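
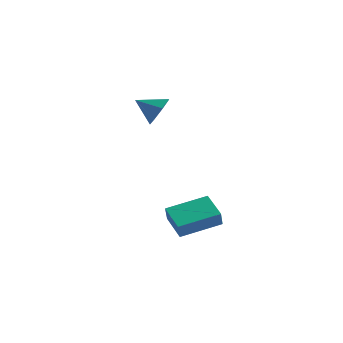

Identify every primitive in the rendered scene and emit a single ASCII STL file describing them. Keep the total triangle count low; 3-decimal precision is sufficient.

solid 
facet normal -0.751 0.532 0.391
outer loop
vertex -0.951 -0.939 -3.524
vertex 0.425 0.61 -2.987
vertex -1.094 -0.516 -4.374
endloop
endfacet
facet normal -0.643 -0.723 -0.252
outer loop
vertex 0.055 -1.33 -4.973
vertex -0.951 -0.939 -3.524
vertex -1.094 -0.516 -4.374
endloop
endfacet
facet normal -0.751 0.532 0.391
outer loop
vertex -1.094 -0.516 -4.374
vertex 0.425 0.61 -2.987
vertex 0.281 1.032 -3.837
endloop
endfacet
facet normal -0.150 0.440 -0.885
outer loop
vertex 0.281 1.032 -3.837
vertex 0.055 -1.33 -4.973
vertex -1.094 -0.516 -4.374
endloop
endfacet
facet normal 0.150 -0.440 0.885
outer loop
vertex -0.951 -0.939 -3.524
vertex 1.574 -0.204 -3.586
vertex 0.425 0.61 -2.987
endloop
endfacet
facet normal -0.642 -0.724 -0.251
outer loop
vertex 0.199 -1.752 -4.123
vertex -0.951 -0.939 -3.524
vertex 0.055 -1.33 -4.973
endloop
endfacet
facet normal 0.150 -0.440 0.885
outer loop
vertex 0.199 -1.752 -4.123
vertex 1.574 -0.204 -3.586
vertex -0.951 -0.939 -3.524
endloop
endfacet
facet normal 0.643 0.724 0.250
outer loop
vertex 0.425 0.61 -2.987
vertex 1.574 -0.204 -3.586
vertex 0.281 1.032 -3.837
endloop
endfacet
facet normal -0.150 0.440 -0.885
outer loop
vertex 1.431 0.219 -4.436
vertex 0.055 -1.33 -4.973
vertex 0.281 1.032 -3.837
endloop
endfacet
facet normal 0.643 0.724 0.252
outer loop
vertex 0.281 1.032 -3.837
vertex 1.574 -0.204 -3.586
vertex 1.431 0.219 -4.436
endloop
endfacet
facet normal 0.751 -0.532 -0.391
outer loop
vertex 1.431 0.219 -4.436
vertex 0.199 -1.752 -4.123
vertex 0.055 -1.33 -4.973
endloop
endfacet
facet normal 0.751 -0.532 -0.391
outer loop
vertex 1.574 -0.204 -3.586
vertex 0.199 -1.752 -4.123
vertex 1.431 0.219 -4.436
endloop
endfacet
facet normal 0.815 0.317 -0.485
outer loop
vertex -1.637 0.029 2.416
vertex -2.148 0.641 1.957
vertex -1.711 0.745 2.76
endloop
endfacet
facet normal 0.055 -0.428 0.902
outer loop
vertex -1.637 0.029 2.416
vertex -1.711 0.745 2.76
vertex -3.232 0.219 2.603
endloop
endfacet
facet normal 0.815 0.317 -0.485
outer loop
vertex -1.711 0.745 2.76
vertex -2.148 0.641 1.957
vertex -2.114 1.383 2.5
endloop
endfacet
facet normal -0.189 0.266 0.945
outer loop
vertex -1.711 0.745 2.76
vertex -2.114 1.383 2.5
vertex -3.232 0.219 2.603
endloop
endfacet
facet normal 0.815 0.318 -0.485
outer loop
vertex -2.114 1.383 2.5
vertex -2.148 0.641 1.957
vertex -2.543 1.462 1.831
endloop
endfacet
facet normal -0.616 0.633 0.470
outer loop
vertex -2.114 1.383 2.5
vertex -2.543 1.462 1.831
vertex -3.232 0.219 2.603
endloop
endfacet
facet normal 0.815 0.318 -0.484
outer loop
vertex -2.543 1.462 1.831
vertex -2.148 0.641 1.957
vertex -2.674 0.923 1.257
endloop
endfacet
facet normal -0.903 0.397 -0.167
outer loop
vertex -2.543 1.462 1.831
vertex -2.674 0.923 1.257
vertex -3.232 0.219 2.603
endloop
endfacet
facet normal 0.815 0.317 -0.485
outer loop
vertex -2.674 0.923 1.257
vertex -2.148 0.641 1.957
vertex -2.409 0.171 1.211
endloop
endfacet
facet normal -0.834 -0.264 -0.484
outer loop
vertex -2.674 0.923 1.257
vertex -2.409 0.171 1.211
vertex -3.232 0.219 2.603
endloop
endfacet
facet normal 0.816 0.316 -0.485
outer loop
vertex -2.409 0.171 1.211
vertex -2.148 0.641 1.957
vertex -1.948 -0.227 1.727
endloop
endfacet
facet normal -0.463 -0.852 -0.244
outer loop
vertex -2.409 0.171 1.211
vertex -1.948 -0.227 1.727
vertex -3.232 0.219 2.603
endloop
endfacet
facet normal 0.815 0.316 -0.485
outer loop
vertex -1.948 -0.227 1.727
vertex -2.148 0.641 1.957
vertex -1.637 0.029 2.416
endloop
endfacet
facet normal -0.066 -0.925 0.374
outer loop
vertex -1.948 -0.227 1.727
vertex -1.637 0.029 2.416
vertex -3.232 0.219 2.603
endloop
endfacet

endsolid


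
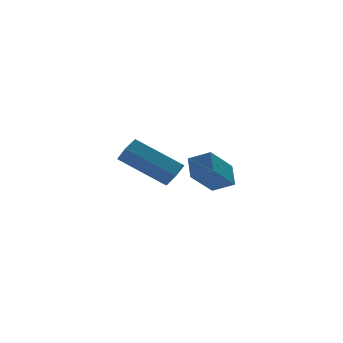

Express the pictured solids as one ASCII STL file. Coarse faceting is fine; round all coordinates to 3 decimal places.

solid 
facet normal -0.701 -0.298 0.648
outer loop
vertex 1.934 -1.269 4.341
vertex 1.327 -0.702 3.945
vertex 1.67 -1.976 3.73
endloop
endfacet
facet normal 0.659 -0.617 0.430
outer loop
vertex 2.793 -1.498 2.695
vertex 1.934 -1.269 4.341
vertex 1.67 -1.976 3.73
endloop
endfacet
facet normal -0.701 -0.298 0.647
outer loop
vertex 1.67 -1.976 3.73
vertex 1.327 -0.702 3.945
vertex 1.064 -1.408 3.335
endloop
endfacet
facet normal -0.271 -0.728 -0.630
outer loop
vertex 1.064 -1.408 3.335
vertex 2.793 -1.498 2.695
vertex 1.67 -1.976 3.73
endloop
endfacet
facet normal 0.270 0.729 0.629
outer loop
vertex 1.934 -1.269 4.341
vertex 2.45 -0.224 2.91
vertex 1.327 -0.702 3.945
endloop
endfacet
facet normal 0.659 -0.617 0.430
outer loop
vertex 3.056 -0.792 3.305
vertex 1.934 -1.269 4.341
vertex 2.793 -1.498 2.695
endloop
endfacet
facet normal 0.272 0.728 0.630
outer loop
vertex 3.056 -0.792 3.305
vertex 2.45 -0.224 2.91
vertex 1.934 -1.269 4.341
endloop
endfacet
facet normal -0.659 0.617 -0.430
outer loop
vertex 1.327 -0.702 3.945
vertex 2.45 -0.224 2.91
vertex 1.064 -1.408 3.335
endloop
endfacet
facet normal -0.271 -0.729 -0.629
outer loop
vertex 2.186 -0.931 2.299
vertex 2.793 -1.498 2.695
vertex 1.064 -1.408 3.335
endloop
endfacet
facet normal -0.659 0.617 -0.430
outer loop
vertex 1.064 -1.408 3.335
vertex 2.45 -0.224 2.91
vertex 2.186 -0.931 2.299
endloop
endfacet
facet normal 0.701 0.298 -0.648
outer loop
vertex 2.186 -0.931 2.299
vertex 3.056 -0.792 3.305
vertex 2.793 -1.498 2.695
endloop
endfacet
facet normal 0.701 0.298 -0.648
outer loop
vertex 2.45 -0.224 2.91
vertex 3.056 -0.792 3.305
vertex 2.186 -0.931 2.299
endloop
endfacet
facet normal 0.597 -0.631 -0.495
outer loop
vertex 2.83 2.483 2.265
vertex 2.297 2.225 1.952
vertex 2.623 2.744 1.683
endloop
endfacet
facet normal 0.741 0.670 0.037
outer loop
vertex 2.83 2.483 2.265
vertex 2.623 2.744 1.683
vertex 1.537 3.854 3.34
endloop
endfacet
facet normal 0.741 0.670 0.037
outer loop
vertex 1.537 3.854 3.34
vertex 2.623 2.744 1.683
vertex 1.33 4.115 2.759
endloop
endfacet
facet normal -0.596 0.631 0.496
outer loop
vertex 1.537 3.854 3.34
vertex 1.33 4.115 2.759
vertex 1.003 3.595 3.028
endloop
endfacet
facet normal 0.596 -0.631 -0.496
outer loop
vertex 2.623 2.744 1.683
vertex 2.297 2.225 1.952
vertex 2.09 2.486 1.371
endloop
endfacet
facet normal 0.103 0.673 -0.733
outer loop
vertex 2.623 2.744 1.683
vertex 2.09 2.486 1.371
vertex 1.33 4.115 2.759
endloop
endfacet
facet normal 0.102 0.672 -0.733
outer loop
vertex 1.33 4.115 2.759
vertex 2.09 2.486 1.371
vertex 0.796 3.856 2.447
endloop
endfacet
facet normal -0.596 0.631 0.496
outer loop
vertex 1.33 4.115 2.759
vertex 0.796 3.856 2.447
vertex 1.003 3.595 3.028
endloop
endfacet
facet normal 0.596 -0.631 -0.496
outer loop
vertex 2.09 2.486 1.371
vertex 2.297 2.225 1.952
vertex 1.763 1.966 1.64
endloop
endfacet
facet normal -0.638 0.003 -0.770
outer loop
vertex 2.09 2.486 1.371
vertex 1.763 1.966 1.64
vertex 0.796 3.856 2.447
endloop
endfacet
facet normal -0.638 0.003 -0.770
outer loop
vertex 0.796 3.856 2.447
vertex 1.763 1.966 1.64
vertex 0.47 3.337 2.715
endloop
endfacet
facet normal -0.597 0.631 0.496
outer loop
vertex 0.796 3.856 2.447
vertex 0.47 3.337 2.715
vertex 1.003 3.595 3.028
endloop
endfacet
facet normal 0.596 -0.631 -0.496
outer loop
vertex 1.763 1.966 1.64
vertex 2.297 2.225 1.952
vertex 1.97 1.705 2.221
endloop
endfacet
facet normal -0.741 -0.670 -0.037
outer loop
vertex 1.763 1.966 1.64
vertex 1.97 1.705 2.221
vertex 0.47 3.337 2.715
endloop
endfacet
facet normal -0.741 -0.670 -0.037
outer loop
vertex 0.47 3.337 2.715
vertex 1.97 1.705 2.221
vertex 0.677 3.076 3.297
endloop
endfacet
facet normal -0.597 0.631 0.495
outer loop
vertex 0.47 3.337 2.715
vertex 0.677 3.076 3.297
vertex 1.003 3.595 3.028
endloop
endfacet
facet normal 0.596 -0.631 -0.496
outer loop
vertex 1.97 1.705 2.221
vertex 2.297 2.225 1.952
vertex 2.504 1.964 2.533
endloop
endfacet
facet normal -0.102 -0.672 0.733
outer loop
vertex 1.97 1.705 2.221
vertex 2.504 1.964 2.533
vertex 0.677 3.076 3.297
endloop
endfacet
facet normal -0.103 -0.673 0.733
outer loop
vertex 0.677 3.076 3.297
vertex 2.504 1.964 2.533
vertex 1.21 3.334 3.609
endloop
endfacet
facet normal -0.596 0.631 0.496
outer loop
vertex 0.677 3.076 3.297
vertex 1.21 3.334 3.609
vertex 1.003 3.595 3.028
endloop
endfacet
facet normal 0.597 -0.631 -0.496
outer loop
vertex 2.504 1.964 2.533
vertex 2.297 2.225 1.952
vertex 2.83 2.483 2.265
endloop
endfacet
facet normal 0.638 -0.003 0.770
outer loop
vertex 2.504 1.964 2.533
vertex 2.83 2.483 2.265
vertex 1.21 3.334 3.609
endloop
endfacet
facet normal 0.638 -0.003 0.770
outer loop
vertex 1.21 3.334 3.609
vertex 2.83 2.483 2.265
vertex 1.537 3.854 3.34
endloop
endfacet
facet normal -0.596 0.631 0.496
outer loop
vertex 1.21 3.334 3.609
vertex 1.537 3.854 3.34
vertex 1.003 3.595 3.028
endloop
endfacet

endsolid


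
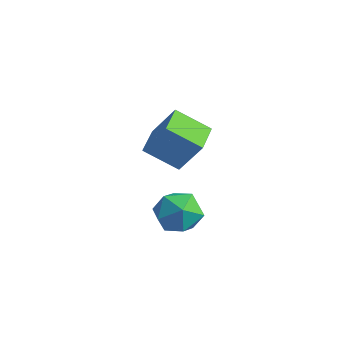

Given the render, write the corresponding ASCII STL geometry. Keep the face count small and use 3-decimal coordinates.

solid 
facet normal -0.640 -0.547 0.540
outer loop
vertex -1.661 -0.383 2.561
vertex -2.677 0.97 2.729
vertex -2.638 -0.906 0.872
endloop
endfacet
facet normal 0.597 -0.796 -0.099
outer loop
vertex -1.403 0.15 -0.169
vertex -1.661 -0.383 2.561
vertex -2.638 -0.906 0.872
endloop
endfacet
facet normal -0.639 -0.548 0.540
outer loop
vertex -2.638 -0.906 0.872
vertex -2.677 0.97 2.729
vertex -3.654 0.446 1.041
endloop
endfacet
facet normal -0.484 -0.259 -0.836
outer loop
vertex -3.654 0.446 1.041
vertex -1.403 0.15 -0.169
vertex -2.638 -0.906 0.872
endloop
endfacet
facet normal 0.483 0.259 0.836
outer loop
vertex -1.661 -0.383 2.561
vertex -1.442 2.026 1.688
vertex -2.677 0.97 2.729
endloop
endfacet
facet normal 0.598 -0.796 -0.099
outer loop
vertex -0.426 0.674 1.519
vertex -1.661 -0.383 2.561
vertex -1.403 0.15 -0.169
endloop
endfacet
facet normal 0.484 0.259 0.836
outer loop
vertex -0.426 0.674 1.519
vertex -1.442 2.026 1.688
vertex -1.661 -0.383 2.561
endloop
endfacet
facet normal -0.597 0.796 0.099
outer loop
vertex -2.677 0.97 2.729
vertex -1.442 2.026 1.688
vertex -3.654 0.446 1.041
endloop
endfacet
facet normal -0.484 -0.259 -0.836
outer loop
vertex -2.419 1.503 -0.001
vertex -1.403 0.15 -0.169
vertex -3.654 0.446 1.041
endloop
endfacet
facet normal -0.597 0.796 0.099
outer loop
vertex -3.654 0.446 1.041
vertex -1.442 2.026 1.688
vertex -2.419 1.503 -0.001
endloop
endfacet
facet normal 0.639 0.547 -0.540
outer loop
vertex -2.419 1.503 -0.001
vertex -0.426 0.674 1.519
vertex -1.403 0.15 -0.169
endloop
endfacet
facet normal 0.639 0.548 -0.539
outer loop
vertex -1.442 2.026 1.688
vertex -0.426 0.674 1.519
vertex -2.419 1.503 -0.001
endloop
endfacet
facet normal 0.191 -0.088 0.978
outer loop
vertex 2.653 -2.456 1.613
vertex 2.099 -3.507 1.627
vertex 3.264 -3.453 1.404
endloop
endfacet
facet normal 0.700 0.293 0.651
outer loop
vertex 2.653 -2.456 1.613
vertex 3.264 -3.453 1.404
vertex 3.468 -2.483 0.749
endloop
endfacet
facet normal 0.390 0.855 0.341
outer loop
vertex 2.653 -2.456 1.613
vertex 3.468 -2.483 0.749
vertex 2.429 -1.937 0.568
endloop
endfacet
facet normal -0.310 0.823 0.475
outer loop
vertex 2.653 -2.456 1.613
vertex 2.429 -1.937 0.568
vertex 1.582 -2.57 1.111
endloop
endfacet
facet normal -0.433 0.240 0.869
outer loop
vertex 2.653 -2.456 1.613
vertex 1.582 -2.57 1.111
vertex 2.099 -3.507 1.627
endloop
endfacet
facet normal 0.984 -0.114 0.138
outer loop
vertex 3.468 -2.483 0.749
vertex 3.264 -3.453 1.404
vertex 3.418 -3.55 0.229
endloop
endfacet
facet normal 0.161 -0.729 0.665
outer loop
vertex 3.264 -3.453 1.404
vertex 2.099 -3.507 1.627
vertex 2.571 -4.183 0.772
endloop
endfacet
facet normal -0.849 -0.199 0.490
outer loop
vertex 2.099 -3.507 1.627
vertex 1.582 -2.57 1.111
vertex 1.532 -3.637 0.591
endloop
endfacet
facet normal -0.651 0.745 -0.147
outer loop
vertex 1.582 -2.57 1.111
vertex 2.429 -1.937 0.568
vertex 1.736 -2.667 -0.064
endloop
endfacet
facet normal 0.482 0.797 -0.364
outer loop
vertex 2.429 -1.937 0.568
vertex 3.468 -2.483 0.749
vertex 2.901 -2.613 -0.287
endloop
endfacet
facet normal 0.310 -0.823 -0.475
outer loop
vertex 2.347 -3.664 -0.273
vertex 3.418 -3.55 0.229
vertex 2.571 -4.183 0.772
endloop
endfacet
facet normal -0.390 -0.855 -0.341
outer loop
vertex 2.347 -3.664 -0.273
vertex 2.571 -4.183 0.772
vertex 1.532 -3.637 0.591
endloop
endfacet
facet normal -0.700 -0.293 -0.651
outer loop
vertex 2.347 -3.664 -0.273
vertex 1.532 -3.637 0.591
vertex 1.736 -2.667 -0.064
endloop
endfacet
facet normal -0.191 0.088 -0.978
outer loop
vertex 2.347 -3.664 -0.273
vertex 1.736 -2.667 -0.064
vertex 2.901 -2.613 -0.287
endloop
endfacet
facet normal 0.433 -0.240 -0.869
outer loop
vertex 2.347 -3.664 -0.273
vertex 2.901 -2.613 -0.287
vertex 3.418 -3.55 0.229
endloop
endfacet
facet normal 0.651 -0.745 0.147
outer loop
vertex 2.571 -4.183 0.772
vertex 3.418 -3.55 0.229
vertex 3.264 -3.453 1.404
endloop
endfacet
facet normal -0.482 -0.797 0.364
outer loop
vertex 1.532 -3.637 0.591
vertex 2.571 -4.183 0.772
vertex 2.099 -3.507 1.627
endloop
endfacet
facet normal -0.984 0.114 -0.138
outer loop
vertex 1.736 -2.667 -0.064
vertex 1.532 -3.637 0.591
vertex 1.582 -2.57 1.111
endloop
endfacet
facet normal -0.161 0.729 -0.665
outer loop
vertex 2.901 -2.613 -0.287
vertex 1.736 -2.667 -0.064
vertex 2.429 -1.937 0.568
endloop
endfacet
facet normal 0.849 0.199 -0.490
outer loop
vertex 3.418 -3.55 0.229
vertex 2.901 -2.613 -0.287
vertex 3.468 -2.483 0.749
endloop
endfacet

endsolid


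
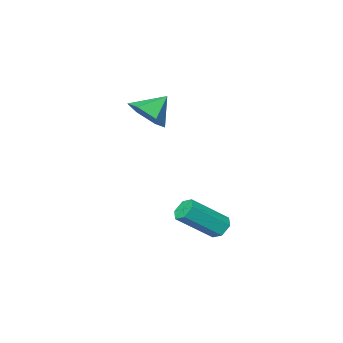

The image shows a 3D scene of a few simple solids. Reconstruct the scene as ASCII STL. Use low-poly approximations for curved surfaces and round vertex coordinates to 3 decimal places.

solid 
facet normal -0.741 0.261 -0.619
outer loop
vertex 0.539 2.925 -2.788
vertex 0.223 2.46 -2.606
vertex 0.173 2.978 -2.328
endloop
endfacet
facet normal 0.260 0.961 0.096
outer loop
vertex 0.539 2.925 -2.788
vertex 0.173 2.978 -2.328
vertex 2.012 2.404 -1.555
endloop
endfacet
facet normal 0.260 0.961 0.094
outer loop
vertex 2.012 2.404 -1.555
vertex 0.173 2.978 -2.328
vertex 1.646 2.458 -1.095
endloop
endfacet
facet normal 0.740 -0.261 0.620
outer loop
vertex 2.012 2.404 -1.555
vertex 1.646 2.458 -1.095
vertex 1.697 1.94 -1.374
endloop
endfacet
facet normal -0.741 0.261 -0.619
outer loop
vertex 0.173 2.978 -2.328
vertex 0.223 2.46 -2.606
vertex -0.142 2.513 -2.147
endloop
endfacet
facet normal -0.408 0.558 0.723
outer loop
vertex 0.173 2.978 -2.328
vertex -0.142 2.513 -2.147
vertex 1.646 2.458 -1.095
endloop
endfacet
facet normal -0.408 0.558 0.723
outer loop
vertex 1.646 2.458 -1.095
vertex -0.142 2.513 -2.147
vertex 1.331 1.993 -0.914
endloop
endfacet
facet normal 0.741 -0.261 0.619
outer loop
vertex 1.646 2.458 -1.095
vertex 1.331 1.993 -0.914
vertex 1.697 1.94 -1.374
endloop
endfacet
facet normal -0.741 0.261 -0.619
outer loop
vertex -0.142 2.513 -2.147
vertex 0.223 2.46 -2.606
vertex -0.092 1.996 -2.425
endloop
endfacet
facet normal -0.667 -0.402 0.627
outer loop
vertex -0.142 2.513 -2.147
vertex -0.092 1.996 -2.425
vertex 1.331 1.993 -0.914
endloop
endfacet
facet normal -0.667 -0.401 0.628
outer loop
vertex 1.331 1.993 -0.914
vertex -0.092 1.996 -2.425
vertex 1.381 1.475 -1.192
endloop
endfacet
facet normal 0.741 -0.261 0.619
outer loop
vertex 1.331 1.993 -0.914
vertex 1.381 1.475 -1.192
vertex 1.697 1.94 -1.374
endloop
endfacet
facet normal -0.740 0.261 -0.620
outer loop
vertex -0.092 1.996 -2.425
vertex 0.223 2.46 -2.606
vertex 0.274 1.942 -2.885
endloop
endfacet
facet normal -0.261 -0.961 -0.095
outer loop
vertex -0.092 1.996 -2.425
vertex 0.274 1.942 -2.885
vertex 1.381 1.475 -1.192
endloop
endfacet
facet normal -0.259 -0.961 -0.096
outer loop
vertex 1.381 1.475 -1.192
vertex 0.274 1.942 -2.885
vertex 1.747 1.422 -1.652
endloop
endfacet
facet normal 0.741 -0.261 0.619
outer loop
vertex 1.381 1.475 -1.192
vertex 1.747 1.422 -1.652
vertex 1.697 1.94 -1.374
endloop
endfacet
facet normal -0.741 0.261 -0.619
outer loop
vertex 0.274 1.942 -2.885
vertex 0.223 2.46 -2.606
vertex 0.589 2.407 -3.066
endloop
endfacet
facet normal 0.408 -0.558 -0.723
outer loop
vertex 0.274 1.942 -2.885
vertex 0.589 2.407 -3.066
vertex 1.747 1.422 -1.652
endloop
endfacet
facet normal 0.408 -0.558 -0.723
outer loop
vertex 1.747 1.422 -1.652
vertex 0.589 2.407 -3.066
vertex 2.062 1.887 -1.833
endloop
endfacet
facet normal 0.741 -0.261 0.619
outer loop
vertex 1.747 1.422 -1.652
vertex 2.062 1.887 -1.833
vertex 1.697 1.94 -1.374
endloop
endfacet
facet normal -0.741 0.261 -0.619
outer loop
vertex 0.589 2.407 -3.066
vertex 0.223 2.46 -2.606
vertex 0.539 2.925 -2.788
endloop
endfacet
facet normal 0.667 0.401 -0.628
outer loop
vertex 0.589 2.407 -3.066
vertex 0.539 2.925 -2.788
vertex 2.062 1.887 -1.833
endloop
endfacet
facet normal 0.667 0.402 -0.627
outer loop
vertex 2.062 1.887 -1.833
vertex 0.539 2.925 -2.788
vertex 2.012 2.404 -1.555
endloop
endfacet
facet normal 0.741 -0.261 0.619
outer loop
vertex 2.062 1.887 -1.833
vertex 2.012 2.404 -1.555
vertex 1.697 1.94 -1.374
endloop
endfacet
facet normal 0.742 -0.071 -0.666
outer loop
vertex 1.946 -0.782 3.433
vertex 1.304 -1.057 2.747
vertex 1.508 -0.107 2.873
endloop
endfacet
facet normal 0.022 0.647 0.762
outer loop
vertex 1.946 -0.782 3.433
vertex 1.508 -0.107 2.873
vertex 0.316 -0.963 3.633
endloop
endfacet
facet normal 0.742 -0.071 -0.667
outer loop
vertex 1.508 -0.107 2.873
vertex 1.304 -1.057 2.747
vertex 0.865 -0.383 2.187
endloop
endfacet
facet normal -0.515 0.845 0.143
outer loop
vertex 1.508 -0.107 2.873
vertex 0.865 -0.383 2.187
vertex 0.316 -0.963 3.633
endloop
endfacet
facet normal 0.742 -0.070 -0.666
outer loop
vertex 0.865 -0.383 2.187
vertex 1.304 -1.057 2.747
vertex 0.661 -1.333 2.06
endloop
endfacet
facet normal -0.936 0.236 -0.261
outer loop
vertex 0.865 -0.383 2.187
vertex 0.661 -1.333 2.06
vertex 0.316 -0.963 3.633
endloop
endfacet
facet normal 0.742 -0.071 -0.666
outer loop
vertex 0.661 -1.333 2.06
vertex 1.304 -1.057 2.747
vertex 1.099 -2.007 2.62
endloop
endfacet
facet normal -0.820 -0.571 -0.046
outer loop
vertex 0.661 -1.333 2.06
vertex 1.099 -2.007 2.62
vertex 0.316 -0.963 3.633
endloop
endfacet
facet normal 0.742 -0.071 -0.666
outer loop
vertex 1.099 -2.007 2.62
vertex 1.304 -1.057 2.747
vertex 1.742 -1.732 3.307
endloop
endfacet
facet normal -0.284 -0.769 0.573
outer loop
vertex 1.099 -2.007 2.62
vertex 1.742 -1.732 3.307
vertex 0.316 -0.963 3.633
endloop
endfacet
facet normal 0.742 -0.071 -0.666
outer loop
vertex 1.742 -1.732 3.307
vertex 1.304 -1.057 2.747
vertex 1.946 -0.782 3.433
endloop
endfacet
facet normal 0.138 -0.159 0.978
outer loop
vertex 1.742 -1.732 3.307
vertex 1.946 -0.782 3.433
vertex 0.316 -0.963 3.633
endloop
endfacet

endsolid


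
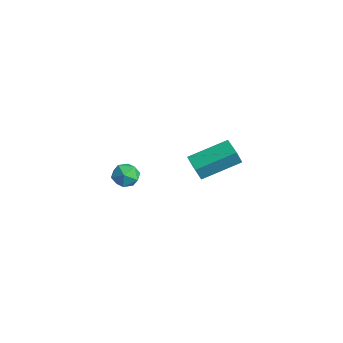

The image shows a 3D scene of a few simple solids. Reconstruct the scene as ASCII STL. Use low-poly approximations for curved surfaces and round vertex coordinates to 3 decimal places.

solid 
facet normal -0.982 0.154 0.106
outer loop
vertex 0.108 1.288 1.637
vertex 0.488 3.204 2.379
vertex 0.071 1.604 0.838
endloop
endfacet
facet normal -0.181 -0.917 -0.354
outer loop
vertex 1.152 1.436 0.721
vertex 0.108 1.288 1.637
vertex 0.071 1.604 0.838
endloop
endfacet
facet normal -0.982 0.154 0.106
outer loop
vertex 0.071 1.604 0.838
vertex 0.488 3.204 2.379
vertex 0.451 3.521 1.58
endloop
endfacet
facet normal -0.043 0.368 -0.929
outer loop
vertex 0.451 3.521 1.58
vertex 1.152 1.436 0.721
vertex 0.071 1.604 0.838
endloop
endfacet
facet normal 0.043 -0.368 0.929
outer loop
vertex 0.108 1.288 1.637
vertex 1.569 3.036 2.262
vertex 0.488 3.204 2.379
endloop
endfacet
facet normal -0.182 -0.917 -0.355
outer loop
vertex 1.189 1.119 1.52
vertex 0.108 1.288 1.637
vertex 1.152 1.436 0.721
endloop
endfacet
facet normal 0.043 -0.368 0.929
outer loop
vertex 1.189 1.119 1.52
vertex 1.569 3.036 2.262
vertex 0.108 1.288 1.637
endloop
endfacet
facet normal 0.181 0.917 0.355
outer loop
vertex 0.488 3.204 2.379
vertex 1.569 3.036 2.262
vertex 0.451 3.521 1.58
endloop
endfacet
facet normal -0.043 0.368 -0.929
outer loop
vertex 1.532 3.352 1.463
vertex 1.152 1.436 0.721
vertex 0.451 3.521 1.58
endloop
endfacet
facet normal 0.182 0.917 0.354
outer loop
vertex 0.451 3.521 1.58
vertex 1.569 3.036 2.262
vertex 1.532 3.352 1.463
endloop
endfacet
facet normal 0.982 -0.154 -0.106
outer loop
vertex 1.532 3.352 1.463
vertex 1.189 1.119 1.52
vertex 1.152 1.436 0.721
endloop
endfacet
facet normal 0.982 -0.154 -0.106
outer loop
vertex 1.569 3.036 2.262
vertex 1.189 1.119 1.52
vertex 1.532 3.352 1.463
endloop
endfacet
facet normal -0.840 -0.066 0.538
outer loop
vertex 2.285 -2.864 4.163
vertex 2.139 -3.494 3.858
vertex 2.523 -3.468 4.461
endloop
endfacet
facet normal -0.341 0.304 0.889
outer loop
vertex 2.285 -2.864 4.163
vertex 2.523 -3.468 4.461
vertex 2.948 -2.895 4.428
endloop
endfacet
facet normal -0.153 0.861 0.484
outer loop
vertex 2.285 -2.864 4.163
vertex 2.948 -2.895 4.428
vertex 2.828 -2.566 3.805
endloop
endfacet
facet normal -0.536 0.836 -0.117
outer loop
vertex 2.285 -2.864 4.163
vertex 2.828 -2.566 3.805
vertex 2.328 -2.936 3.453
endloop
endfacet
facet normal -0.961 0.264 -0.085
outer loop
vertex 2.285 -2.864 4.163
vertex 2.328 -2.936 3.453
vertex 2.139 -3.494 3.858
endloop
endfacet
facet normal 0.231 -0.116 0.966
outer loop
vertex 2.948 -2.895 4.428
vertex 2.523 -3.468 4.461
vertex 3.212 -3.544 4.287
endloop
endfacet
facet normal -0.577 -0.714 0.398
outer loop
vertex 2.523 -3.468 4.461
vertex 2.139 -3.494 3.858
vertex 2.712 -3.914 3.935
endloop
endfacet
facet normal -0.771 -0.181 -0.610
outer loop
vertex 2.139 -3.494 3.858
vertex 2.328 -2.936 3.453
vertex 2.592 -3.585 3.312
endloop
endfacet
facet normal -0.085 0.745 -0.662
outer loop
vertex 2.328 -2.936 3.453
vertex 2.828 -2.566 3.805
vertex 3.017 -3.012 3.279
endloop
endfacet
facet normal 0.534 0.786 0.312
outer loop
vertex 2.828 -2.566 3.805
vertex 2.948 -2.895 4.428
vertex 3.401 -2.986 3.882
endloop
endfacet
facet normal 0.536 -0.836 0.117
outer loop
vertex 3.255 -3.616 3.577
vertex 3.212 -3.544 4.287
vertex 2.712 -3.914 3.935
endloop
endfacet
facet normal 0.153 -0.861 -0.484
outer loop
vertex 3.255 -3.616 3.577
vertex 2.712 -3.914 3.935
vertex 2.592 -3.585 3.312
endloop
endfacet
facet normal 0.341 -0.304 -0.889
outer loop
vertex 3.255 -3.616 3.577
vertex 2.592 -3.585 3.312
vertex 3.017 -3.012 3.279
endloop
endfacet
facet normal 0.840 0.066 -0.538
outer loop
vertex 3.255 -3.616 3.577
vertex 3.017 -3.012 3.279
vertex 3.401 -2.986 3.882
endloop
endfacet
facet normal 0.961 -0.264 0.085
outer loop
vertex 3.255 -3.616 3.577
vertex 3.401 -2.986 3.882
vertex 3.212 -3.544 4.287
endloop
endfacet
facet normal 0.085 -0.745 0.662
outer loop
vertex 2.712 -3.914 3.935
vertex 3.212 -3.544 4.287
vertex 2.523 -3.468 4.461
endloop
endfacet
facet normal -0.534 -0.786 -0.312
outer loop
vertex 2.592 -3.585 3.312
vertex 2.712 -3.914 3.935
vertex 2.139 -3.494 3.858
endloop
endfacet
facet normal -0.231 0.116 -0.966
outer loop
vertex 3.017 -3.012 3.279
vertex 2.592 -3.585 3.312
vertex 2.328 -2.936 3.453
endloop
endfacet
facet normal 0.577 0.714 -0.398
outer loop
vertex 3.401 -2.986 3.882
vertex 3.017 -3.012 3.279
vertex 2.828 -2.566 3.805
endloop
endfacet
facet normal 0.771 0.181 0.610
outer loop
vertex 3.212 -3.544 4.287
vertex 3.401 -2.986 3.882
vertex 2.948 -2.895 4.428
endloop
endfacet

endsolid


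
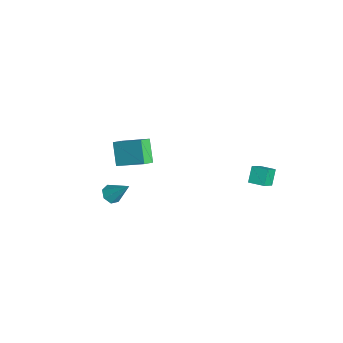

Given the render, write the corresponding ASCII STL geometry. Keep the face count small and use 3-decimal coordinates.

solid 
facet normal -0.550 -0.687 -0.475
outer loop
vertex -4.792 -2.815 0.016
vertex -5.193 -2.192 -0.421
vertex -3.642 -2.911 -1.177
endloop
endfacet
facet normal 0.466 -0.724 0.508
outer loop
vertex -2.487 -1.468 -0.179
vertex -4.792 -2.815 0.016
vertex -3.642 -2.911 -1.177
endloop
endfacet
facet normal -0.550 -0.687 -0.475
outer loop
vertex -3.642 -2.911 -1.177
vertex -5.193 -2.192 -0.421
vertex -4.043 -2.288 -1.614
endloop
endfacet
facet normal 0.693 -0.058 -0.718
outer loop
vertex -4.043 -2.288 -1.614
vertex -2.487 -1.468 -0.179
vertex -3.642 -2.911 -1.177
endloop
endfacet
facet normal -0.693 0.058 0.718
outer loop
vertex -4.792 -2.815 0.016
vertex -4.038 -0.749 0.577
vertex -5.193 -2.192 -0.421
endloop
endfacet
facet normal 0.466 -0.724 0.508
outer loop
vertex -3.637 -1.372 1.014
vertex -4.792 -2.815 0.016
vertex -2.487 -1.468 -0.179
endloop
endfacet
facet normal -0.693 0.058 0.718
outer loop
vertex -3.637 -1.372 1.014
vertex -4.038 -0.749 0.577
vertex -4.792 -2.815 0.016
endloop
endfacet
facet normal -0.466 0.724 -0.508
outer loop
vertex -5.193 -2.192 -0.421
vertex -4.038 -0.749 0.577
vertex -4.043 -2.288 -1.614
endloop
endfacet
facet normal 0.693 -0.058 -0.718
outer loop
vertex -2.888 -0.845 -0.616
vertex -2.487 -1.468 -0.179
vertex -4.043 -2.288 -1.614
endloop
endfacet
facet normal -0.466 0.724 -0.508
outer loop
vertex -4.043 -2.288 -1.614
vertex -4.038 -0.749 0.577
vertex -2.888 -0.845 -0.616
endloop
endfacet
facet normal 0.550 0.687 0.475
outer loop
vertex -2.888 -0.845 -0.616
vertex -3.637 -1.372 1.014
vertex -2.487 -1.468 -0.179
endloop
endfacet
facet normal 0.550 0.687 0.475
outer loop
vertex -4.038 -0.749 0.577
vertex -3.637 -1.372 1.014
vertex -2.888 -0.845 -0.616
endloop
endfacet
facet normal -0.414 -0.515 -0.751
outer loop
vertex 2.24 -4.568 1.826
vertex 1.649 -4.408 2.042
vertex 2.024 -4.09 1.617
endloop
endfacet
facet normal 0.916 0.295 -0.273
outer loop
vertex 2.24 -4.568 1.826
vertex 2.024 -4.09 1.617
vertex 2.351 -3.532 3.318
endloop
endfacet
facet normal -0.413 -0.516 -0.750
outer loop
vertex 2.024 -4.09 1.617
vertex 1.649 -4.408 2.042
vertex 1.525 -3.852 1.728
endloop
endfacet
facet normal 0.338 0.873 -0.351
outer loop
vertex 2.024 -4.09 1.617
vertex 1.525 -3.852 1.728
vertex 2.351 -3.532 3.318
endloop
endfacet
facet normal -0.414 -0.516 -0.750
outer loop
vertex 1.525 -3.852 1.728
vertex 1.649 -4.408 2.042
vertex 1.119 -4.032 2.076
endloop
endfacet
facet normal -0.392 0.920 0.018
outer loop
vertex 1.525 -3.852 1.728
vertex 1.119 -4.032 2.076
vertex 2.351 -3.532 3.318
endloop
endfacet
facet normal -0.414 -0.516 -0.750
outer loop
vertex 1.119 -4.032 2.076
vertex 1.649 -4.408 2.042
vertex 1.112 -4.495 2.398
endloop
endfacet
facet normal -0.726 0.400 0.559
outer loop
vertex 1.119 -4.032 2.076
vertex 1.112 -4.495 2.398
vertex 2.351 -3.532 3.318
endloop
endfacet
facet normal -0.414 -0.514 -0.751
outer loop
vertex 1.112 -4.495 2.398
vertex 1.649 -4.408 2.042
vertex 1.508 -4.893 2.452
endloop
endfacet
facet normal -0.412 -0.293 0.862
outer loop
vertex 1.112 -4.495 2.398
vertex 1.508 -4.893 2.452
vertex 2.351 -3.532 3.318
endloop
endfacet
facet normal -0.414 -0.515 -0.751
outer loop
vertex 1.508 -4.893 2.452
vertex 1.649 -4.408 2.042
vertex 2.011 -4.925 2.197
endloop
endfacet
facet normal 0.314 -0.641 0.701
outer loop
vertex 1.508 -4.893 2.452
vertex 2.011 -4.925 2.197
vertex 2.351 -3.532 3.318
endloop
endfacet
facet normal -0.414 -0.515 -0.751
outer loop
vertex 2.011 -4.925 2.197
vertex 1.649 -4.408 2.042
vertex 2.24 -4.568 1.826
endloop
endfacet
facet normal 0.905 -0.378 0.195
outer loop
vertex 2.011 -4.925 2.197
vertex 2.24 -4.568 1.826
vertex 2.351 -3.532 3.318
endloop
endfacet
facet normal -0.499 0.562 -0.660
outer loop
vertex 2.458 4.021 3.24
vertex 3.097 4.751 3.378
vertex 3.074 3.632 2.443
endloop
endfacet
facet normal -0.652 -0.745 -0.141
outer loop
vertex 3.663 2.969 3.222
vertex 2.458 4.021 3.24
vertex 3.074 3.632 2.443
endloop
endfacet
facet normal -0.499 0.562 -0.660
outer loop
vertex 3.074 3.632 2.443
vertex 3.097 4.751 3.378
vertex 3.713 4.362 2.581
endloop
endfacet
facet normal 0.571 -0.360 -0.738
outer loop
vertex 3.713 4.362 2.581
vertex 3.663 2.969 3.222
vertex 3.074 3.632 2.443
endloop
endfacet
facet normal -0.571 0.360 0.738
outer loop
vertex 2.458 4.021 3.24
vertex 3.686 4.088 4.157
vertex 3.097 4.751 3.378
endloop
endfacet
facet normal -0.652 -0.745 -0.141
outer loop
vertex 3.047 3.358 4.019
vertex 2.458 4.021 3.24
vertex 3.663 2.969 3.222
endloop
endfacet
facet normal -0.571 0.360 0.738
outer loop
vertex 3.047 3.358 4.019
vertex 3.686 4.088 4.157
vertex 2.458 4.021 3.24
endloop
endfacet
facet normal 0.652 0.745 0.141
outer loop
vertex 3.097 4.751 3.378
vertex 3.686 4.088 4.157
vertex 3.713 4.362 2.581
endloop
endfacet
facet normal 0.571 -0.360 -0.738
outer loop
vertex 4.302 3.699 3.36
vertex 3.663 2.969 3.222
vertex 3.713 4.362 2.581
endloop
endfacet
facet normal 0.652 0.745 0.141
outer loop
vertex 3.713 4.362 2.581
vertex 3.686 4.088 4.157
vertex 4.302 3.699 3.36
endloop
endfacet
facet normal 0.499 -0.562 0.660
outer loop
vertex 4.302 3.699 3.36
vertex 3.047 3.358 4.019
vertex 3.663 2.969 3.222
endloop
endfacet
facet normal 0.499 -0.562 0.660
outer loop
vertex 3.686 4.088 4.157
vertex 3.047 3.358 4.019
vertex 4.302 3.699 3.36
endloop
endfacet

endsolid


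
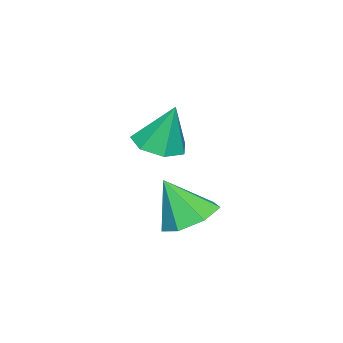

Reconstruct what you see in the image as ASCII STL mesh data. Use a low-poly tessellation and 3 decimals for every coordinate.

solid 
facet normal 0.009 -0.328 -0.945
outer loop
vertex 4.36 0.805 3.001
vertex 3.787 0.346 3.155
vertex 3.766 1.054 2.909
endloop
endfacet
facet normal 0.365 0.921 0.137
outer loop
vertex 4.36 0.805 3.001
vertex 3.766 1.054 2.909
vertex 3.773 0.814 4.505
endloop
endfacet
facet normal 0.011 -0.328 -0.945
outer loop
vertex 3.766 1.054 2.909
vertex 3.787 0.346 3.155
vertex 3.188 0.769 3.001
endloop
endfacet
facet normal -0.420 0.897 0.137
outer loop
vertex 3.766 1.054 2.909
vertex 3.188 0.769 3.001
vertex 3.773 0.814 4.505
endloop
endfacet
facet normal 0.011 -0.328 -0.945
outer loop
vertex 3.188 0.769 3.001
vertex 3.787 0.346 3.155
vertex 3.061 0.166 3.209
endloop
endfacet
facet normal -0.891 0.304 0.337
outer loop
vertex 3.188 0.769 3.001
vertex 3.061 0.166 3.209
vertex 3.773 0.814 4.505
endloop
endfacet
facet normal 0.011 -0.327 -0.945
outer loop
vertex 3.061 0.166 3.209
vertex 3.787 0.346 3.155
vertex 3.481 -0.302 3.376
endloop
endfacet
facet normal -0.695 -0.414 0.588
outer loop
vertex 3.061 0.166 3.209
vertex 3.481 -0.302 3.376
vertex 3.773 0.814 4.505
endloop
endfacet
facet normal 0.010 -0.327 -0.945
outer loop
vertex 3.481 -0.302 3.376
vertex 3.787 0.346 3.155
vertex 4.132 -0.283 3.376
endloop
endfacet
facet normal 0.021 -0.714 0.700
outer loop
vertex 3.481 -0.302 3.376
vertex 4.132 -0.283 3.376
vertex 3.773 0.814 4.505
endloop
endfacet
facet normal 0.009 -0.327 -0.945
outer loop
vertex 4.132 -0.283 3.376
vertex 3.787 0.346 3.155
vertex 4.523 0.21 3.209
endloop
endfacet
facet normal 0.719 -0.371 0.589
outer loop
vertex 4.132 -0.283 3.376
vertex 4.523 0.21 3.209
vertex 3.773 0.814 4.505
endloop
endfacet
facet normal 0.009 -0.328 -0.945
outer loop
vertex 4.523 0.21 3.209
vertex 3.787 0.346 3.155
vertex 4.36 0.805 3.001
endloop
endfacet
facet normal 0.871 0.357 0.338
outer loop
vertex 4.523 0.21 3.209
vertex 4.36 0.805 3.001
vertex 3.773 0.814 4.505
endloop
endfacet
facet normal -0.138 0.471 -0.871
outer loop
vertex 4.222 1.864 0.962
vertex 3.72 1.219 0.693
vertex 3.495 1.934 1.115
endloop
endfacet
facet normal 0.222 0.549 0.806
outer loop
vertex 4.222 1.864 0.962
vertex 3.495 1.934 1.115
vertex 3.92 0.541 1.947
endloop
endfacet
facet normal -0.138 0.471 -0.871
outer loop
vertex 3.495 1.934 1.115
vertex 3.72 1.219 0.693
vertex 2.938 1.466 0.95
endloop
endfacet
facet normal -0.508 0.322 0.799
outer loop
vertex 3.495 1.934 1.115
vertex 2.938 1.466 0.95
vertex 3.92 0.541 1.947
endloop
endfacet
facet normal -0.138 0.470 -0.872
outer loop
vertex 2.938 1.466 0.95
vertex 3.72 1.219 0.693
vertex 2.97 0.812 0.592
endloop
endfacet
facet normal -0.806 -0.314 0.502
outer loop
vertex 2.938 1.466 0.95
vertex 2.97 0.812 0.592
vertex 3.92 0.541 1.947
endloop
endfacet
facet normal -0.139 0.472 -0.871
outer loop
vertex 2.97 0.812 0.592
vertex 3.72 1.219 0.693
vertex 3.567 0.465 0.309
endloop
endfacet
facet normal -0.448 -0.883 0.138
outer loop
vertex 2.97 0.812 0.592
vertex 3.567 0.465 0.309
vertex 3.92 0.541 1.947
endloop
endfacet
facet normal -0.139 0.472 -0.871
outer loop
vertex 3.567 0.465 0.309
vertex 3.72 1.219 0.693
vertex 4.28 0.686 0.315
endloop
endfacet
facet normal 0.296 -0.955 -0.020
outer loop
vertex 3.567 0.465 0.309
vertex 4.28 0.686 0.315
vertex 3.92 0.541 1.947
endloop
endfacet
facet normal -0.138 0.472 -0.871
outer loop
vertex 4.28 0.686 0.315
vertex 3.72 1.219 0.693
vertex 4.571 1.308 0.606
endloop
endfacet
facet normal 0.867 -0.475 0.149
outer loop
vertex 4.28 0.686 0.315
vertex 4.571 1.308 0.606
vertex 3.92 0.541 1.947
endloop
endfacet
facet normal -0.138 0.471 -0.871
outer loop
vertex 4.571 1.308 0.606
vertex 3.72 1.219 0.693
vertex 4.222 1.864 0.962
endloop
endfacet
facet normal 0.835 0.194 0.516
outer loop
vertex 4.571 1.308 0.606
vertex 4.222 1.864 0.962
vertex 3.92 0.541 1.947
endloop
endfacet

endsolid


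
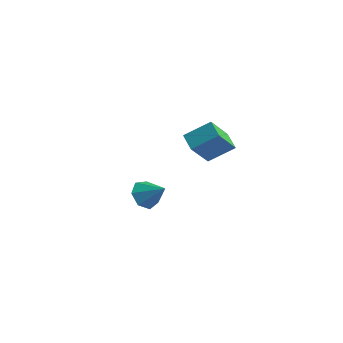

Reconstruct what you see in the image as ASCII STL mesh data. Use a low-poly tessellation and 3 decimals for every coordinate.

solid 
facet normal -0.839 0.395 0.374
outer loop
vertex 0.814 -3.48 4.424
vertex 1.765 -2.352 5.365
vertex 0.753 -2.066 2.792
endloop
endfacet
facet normal -0.543 -0.645 -0.538
outer loop
vertex 1.735 -2.528 2.355
vertex 0.814 -3.48 4.424
vertex 0.753 -2.066 2.792
endloop
endfacet
facet normal -0.839 0.395 0.374
outer loop
vertex 0.753 -2.066 2.792
vertex 1.765 -2.352 5.365
vertex 1.704 -0.938 3.734
endloop
endfacet
facet normal -0.028 0.655 -0.755
outer loop
vertex 1.704 -0.938 3.734
vertex 1.735 -2.528 2.355
vertex 0.753 -2.066 2.792
endloop
endfacet
facet normal 0.028 -0.654 0.756
outer loop
vertex 0.814 -3.48 4.424
vertex 2.747 -2.814 4.928
vertex 1.765 -2.352 5.365
endloop
endfacet
facet normal -0.543 -0.644 -0.538
outer loop
vertex 1.796 -3.942 3.986
vertex 0.814 -3.48 4.424
vertex 1.735 -2.528 2.355
endloop
endfacet
facet normal 0.029 -0.655 0.755
outer loop
vertex 1.796 -3.942 3.986
vertex 2.747 -2.814 4.928
vertex 0.814 -3.48 4.424
endloop
endfacet
facet normal 0.543 0.645 0.538
outer loop
vertex 1.765 -2.352 5.365
vertex 2.747 -2.814 4.928
vertex 1.704 -0.938 3.734
endloop
endfacet
facet normal -0.029 0.655 -0.755
outer loop
vertex 2.686 -1.4 3.296
vertex 1.735 -2.528 2.355
vertex 1.704 -0.938 3.734
endloop
endfacet
facet normal 0.543 0.644 0.538
outer loop
vertex 1.704 -0.938 3.734
vertex 2.747 -2.814 4.928
vertex 2.686 -1.4 3.296
endloop
endfacet
facet normal 0.839 -0.395 -0.374
outer loop
vertex 2.686 -1.4 3.296
vertex 1.796 -3.942 3.986
vertex 1.735 -2.528 2.355
endloop
endfacet
facet normal 0.839 -0.395 -0.374
outer loop
vertex 2.747 -2.814 4.928
vertex 1.796 -3.942 3.986
vertex 2.686 -1.4 3.296
endloop
endfacet
facet normal -0.781 -0.141 -0.608
outer loop
vertex -3.028 -1.384 -3.721
vertex -3.48 -1.969 -3.004
vertex -3.556 -0.952 -3.143
endloop
endfacet
facet normal 0.554 0.825 -0.111
outer loop
vertex -3.028 -1.384 -3.721
vertex -3.556 -0.952 -3.143
vertex -2.16 -1.731 -1.976
endloop
endfacet
facet normal -0.782 -0.141 -0.608
outer loop
vertex -3.556 -0.952 -3.143
vertex -3.48 -1.969 -3.004
vertex -4.026 -1.285 -2.461
endloop
endfacet
facet normal 0.083 0.872 0.483
outer loop
vertex -3.556 -0.952 -3.143
vertex -4.026 -1.285 -2.461
vertex -2.16 -1.731 -1.976
endloop
endfacet
facet normal -0.781 -0.141 -0.608
outer loop
vertex -4.026 -1.285 -2.461
vertex -3.48 -1.969 -3.004
vertex -4.086 -2.134 -2.187
endloop
endfacet
facet normal -0.168 0.314 0.935
outer loop
vertex -4.026 -1.285 -2.461
vertex -4.086 -2.134 -2.187
vertex -2.16 -1.731 -1.976
endloop
endfacet
facet normal -0.781 -0.142 -0.608
outer loop
vertex -4.086 -2.134 -2.187
vertex -3.48 -1.969 -3.004
vertex -3.689 -2.859 -2.528
endloop
endfacet
facet normal -0.009 -0.430 0.903
outer loop
vertex -4.086 -2.134 -2.187
vertex -3.689 -2.859 -2.528
vertex -2.16 -1.731 -1.976
endloop
endfacet
facet normal -0.782 -0.141 -0.608
outer loop
vertex -3.689 -2.859 -2.528
vertex -3.48 -1.969 -3.004
vertex -3.135 -2.914 -3.228
endloop
endfacet
facet normal 0.440 -0.798 0.411
outer loop
vertex -3.689 -2.859 -2.528
vertex -3.135 -2.914 -3.228
vertex -2.16 -1.731 -1.976
endloop
endfacet
facet normal -0.781 -0.141 -0.608
outer loop
vertex -3.135 -2.914 -3.228
vertex -3.48 -1.969 -3.004
vertex -2.841 -2.257 -3.758
endloop
endfacet
facet normal 0.841 -0.513 -0.170
outer loop
vertex -3.135 -2.914 -3.228
vertex -2.841 -2.257 -3.758
vertex -2.16 -1.731 -1.976
endloop
endfacet
facet normal -0.781 -0.142 -0.608
outer loop
vertex -2.841 -2.257 -3.758
vertex -3.48 -1.969 -3.004
vertex -3.028 -1.384 -3.721
endloop
endfacet
facet normal 0.892 0.208 -0.402
outer loop
vertex -2.841 -2.257 -3.758
vertex -3.028 -1.384 -3.721
vertex -2.16 -1.731 -1.976
endloop
endfacet

endsolid


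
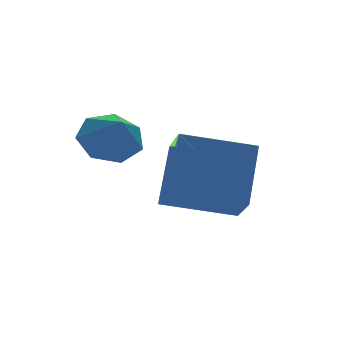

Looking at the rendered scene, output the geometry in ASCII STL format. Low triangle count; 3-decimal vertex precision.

solid 
facet normal 0.073 0.737 -0.672
outer loop
vertex 1.217 2.518 1.227
vertex 0.277 2.413 1.01
vertex 0.684 2.984 1.681
endloop
endfacet
facet normal 0.600 -0.088 0.795
outer loop
vertex 1.217 2.518 1.227
vertex 0.684 2.984 1.681
vertex 0.183 1.447 1.89
endloop
endfacet
facet normal 0.072 0.737 -0.671
outer loop
vertex 0.684 2.984 1.681
vertex 0.277 2.413 1.01
vertex -0.156 3.02 1.63
endloop
endfacet
facet normal -0.053 0.152 0.987
outer loop
vertex 0.684 2.984 1.681
vertex -0.156 3.02 1.63
vertex 0.183 1.447 1.89
endloop
endfacet
facet normal 0.072 0.737 -0.672
outer loop
vertex -0.156 3.02 1.63
vertex 0.277 2.413 1.01
vertex -0.669 2.599 1.113
endloop
endfacet
facet normal -0.697 -0.032 0.717
outer loop
vertex -0.156 3.02 1.63
vertex -0.669 2.599 1.113
vertex 0.183 1.447 1.89
endloop
endfacet
facet normal 0.072 0.738 -0.671
outer loop
vertex -0.669 2.599 1.113
vertex 0.277 2.413 1.01
vertex -0.469 2.038 0.518
endloop
endfacet
facet normal -0.846 -0.500 0.187
outer loop
vertex -0.669 2.599 1.113
vertex -0.469 2.038 0.518
vertex 0.183 1.447 1.89
endloop
endfacet
facet normal 0.073 0.737 -0.672
outer loop
vertex -0.469 2.038 0.518
vertex 0.277 2.413 1.01
vertex 0.292 1.759 0.294
endloop
endfacet
facet normal -0.389 -0.899 -0.202
outer loop
vertex -0.469 2.038 0.518
vertex 0.292 1.759 0.294
vertex 0.183 1.447 1.89
endloop
endfacet
facet normal 0.072 0.737 -0.672
outer loop
vertex 0.292 1.759 0.294
vertex 0.277 2.413 1.01
vertex 1.043 1.973 0.609
endloop
endfacet
facet normal 0.332 -0.930 -0.159
outer loop
vertex 0.292 1.759 0.294
vertex 1.043 1.973 0.609
vertex 0.183 1.447 1.89
endloop
endfacet
facet normal 0.073 0.738 -0.671
outer loop
vertex 1.043 1.973 0.609
vertex 0.277 2.413 1.01
vertex 1.217 2.518 1.227
endloop
endfacet
facet normal 0.772 -0.569 0.284
outer loop
vertex 1.043 1.973 0.609
vertex 1.217 2.518 1.227
vertex 0.183 1.447 1.89
endloop
endfacet
facet normal -0.407 -0.490 -0.771
outer loop
vertex 2.432 -1.449 -0.536
vertex 0.494 -0.598 -0.055
vertex 2.7 -0.367 -1.366
endloop
endfacet
facet normal 0.893 -0.391 -0.222
outer loop
vertex 3.566 0.678 0.275
vertex 2.432 -1.449 -0.536
vertex 2.7 -0.367 -1.366
endloop
endfacet
facet normal -0.406 -0.491 -0.770
outer loop
vertex 2.7 -0.367 -1.366
vertex 0.494 -0.598 -0.055
vertex 0.763 0.483 -0.886
endloop
endfacet
facet normal 0.193 0.778 -0.598
outer loop
vertex 0.763 0.483 -0.886
vertex 3.566 0.678 0.275
vertex 2.7 -0.367 -1.366
endloop
endfacet
facet normal -0.193 -0.778 0.598
outer loop
vertex 2.432 -1.449 -0.536
vertex 1.36 0.447 1.586
vertex 0.494 -0.598 -0.055
endloop
endfacet
facet normal 0.893 -0.392 -0.221
outer loop
vertex 3.297 -0.403 1.106
vertex 2.432 -1.449 -0.536
vertex 3.566 0.678 0.275
endloop
endfacet
facet normal -0.193 -0.778 0.598
outer loop
vertex 3.297 -0.403 1.106
vertex 1.36 0.447 1.586
vertex 2.432 -1.449 -0.536
endloop
endfacet
facet normal -0.893 0.392 0.221
outer loop
vertex 0.494 -0.598 -0.055
vertex 1.36 0.447 1.586
vertex 0.763 0.483 -0.886
endloop
endfacet
facet normal 0.193 0.778 -0.598
outer loop
vertex 1.628 1.529 0.756
vertex 3.566 0.678 0.275
vertex 0.763 0.483 -0.886
endloop
endfacet
facet normal -0.893 0.391 0.221
outer loop
vertex 0.763 0.483 -0.886
vertex 1.36 0.447 1.586
vertex 1.628 1.529 0.756
endloop
endfacet
facet normal 0.407 0.491 0.770
outer loop
vertex 1.628 1.529 0.756
vertex 3.297 -0.403 1.106
vertex 3.566 0.678 0.275
endloop
endfacet
facet normal 0.406 0.491 0.771
outer loop
vertex 1.36 0.447 1.586
vertex 3.297 -0.403 1.106
vertex 1.628 1.529 0.756
endloop
endfacet

endsolid


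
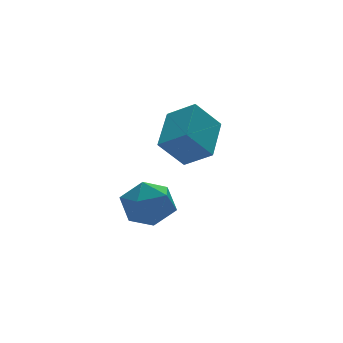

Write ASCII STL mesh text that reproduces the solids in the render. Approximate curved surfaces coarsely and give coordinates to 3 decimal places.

solid 
facet normal 0.373 0.570 0.732
outer loop
vertex -0.673 1.503 -1.496
vertex -0.953 0.614 -0.661
vertex 0.163 0.611 -1.227
endloop
endfacet
facet normal 0.707 0.698 0.115
outer loop
vertex -0.673 1.503 -1.496
vertex 0.163 0.611 -1.227
vertex -0.004 0.975 -2.412
endloop
endfacet
facet normal 0.219 0.906 -0.362
outer loop
vertex -0.673 1.503 -1.496
vertex -0.004 0.975 -2.412
vertex -1.223 1.203 -2.579
endloop
endfacet
facet normal -0.418 0.908 -0.039
outer loop
vertex -0.673 1.503 -1.496
vertex -1.223 1.203 -2.579
vertex -1.809 0.98 -1.496
endloop
endfacet
facet normal -0.322 0.700 0.637
outer loop
vertex -0.673 1.503 -1.496
vertex -1.809 0.98 -1.496
vertex -0.953 0.614 -0.661
endloop
endfacet
facet normal 0.990 0.083 -0.114
outer loop
vertex -0.004 0.975 -2.412
vertex 0.163 0.611 -1.227
vertex 0.129 -0.24 -2.144
endloop
endfacet
facet normal 0.449 -0.122 0.885
outer loop
vertex 0.163 0.611 -1.227
vertex -0.953 0.614 -0.661
vertex -0.457 -0.463 -1.061
endloop
endfacet
facet normal -0.676 0.087 0.732
outer loop
vertex -0.953 0.614 -0.661
vertex -1.809 0.98 -1.496
vertex -1.676 -0.235 -1.228
endloop
endfacet
facet normal -0.830 0.423 -0.362
outer loop
vertex -1.809 0.98 -1.496
vertex -1.223 1.203 -2.579
vertex -1.843 0.129 -2.413
endloop
endfacet
facet normal 0.200 0.421 -0.885
outer loop
vertex -1.223 1.203 -2.579
vertex -0.004 0.975 -2.412
vertex -0.727 0.126 -2.979
endloop
endfacet
facet normal 0.418 -0.908 0.039
outer loop
vertex -1.007 -0.763 -2.144
vertex 0.129 -0.24 -2.144
vertex -0.457 -0.463 -1.061
endloop
endfacet
facet normal -0.219 -0.906 0.362
outer loop
vertex -1.007 -0.763 -2.144
vertex -0.457 -0.463 -1.061
vertex -1.676 -0.235 -1.228
endloop
endfacet
facet normal -0.707 -0.698 -0.115
outer loop
vertex -1.007 -0.763 -2.144
vertex -1.676 -0.235 -1.228
vertex -1.843 0.129 -2.413
endloop
endfacet
facet normal -0.373 -0.570 -0.732
outer loop
vertex -1.007 -0.763 -2.144
vertex -1.843 0.129 -2.413
vertex -0.727 0.126 -2.979
endloop
endfacet
facet normal 0.322 -0.700 -0.637
outer loop
vertex -1.007 -0.763 -2.144
vertex -0.727 0.126 -2.979
vertex 0.129 -0.24 -2.144
endloop
endfacet
facet normal 0.830 -0.423 0.362
outer loop
vertex -0.457 -0.463 -1.061
vertex 0.129 -0.24 -2.144
vertex 0.163 0.611 -1.227
endloop
endfacet
facet normal -0.200 -0.421 0.885
outer loop
vertex -1.676 -0.235 -1.228
vertex -0.457 -0.463 -1.061
vertex -0.953 0.614 -0.661
endloop
endfacet
facet normal -0.990 -0.083 0.114
outer loop
vertex -1.843 0.129 -2.413
vertex -1.676 -0.235 -1.228
vertex -1.809 0.98 -1.496
endloop
endfacet
facet normal -0.449 0.122 -0.885
outer loop
vertex -0.727 0.126 -2.979
vertex -1.843 0.129 -2.413
vertex -1.223 1.203 -2.579
endloop
endfacet
facet normal 0.676 -0.087 -0.732
outer loop
vertex 0.129 -0.24 -2.144
vertex -0.727 0.126 -2.979
vertex -0.004 0.975 -2.412
endloop
endfacet
facet normal -0.589 -0.717 -0.372
outer loop
vertex -0.365 -1.874 2.845
vertex -1.084 -0.875 2.06
vertex 0.691 -2.094 1.597
endloop
endfacet
facet normal 0.493 -0.684 0.538
outer loop
vertex 1.964 -0.545 2.4
vertex -0.365 -1.874 2.845
vertex 0.691 -2.094 1.597
endloop
endfacet
facet normal -0.589 -0.717 -0.372
outer loop
vertex 0.691 -2.094 1.597
vertex -1.084 -0.875 2.06
vertex -0.028 -1.096 0.812
endloop
endfacet
facet normal 0.640 -0.134 -0.757
outer loop
vertex -0.028 -1.096 0.812
vertex 1.964 -0.545 2.4
vertex 0.691 -2.094 1.597
endloop
endfacet
facet normal -0.640 0.134 0.757
outer loop
vertex -0.365 -1.874 2.845
vertex 0.189 0.674 2.863
vertex -1.084 -0.875 2.06
endloop
endfacet
facet normal 0.493 -0.684 0.538
outer loop
vertex 0.908 -0.324 3.648
vertex -0.365 -1.874 2.845
vertex 1.964 -0.545 2.4
endloop
endfacet
facet normal -0.640 0.134 0.756
outer loop
vertex 0.908 -0.324 3.648
vertex 0.189 0.674 2.863
vertex -0.365 -1.874 2.845
endloop
endfacet
facet normal -0.493 0.684 -0.538
outer loop
vertex -1.084 -0.875 2.06
vertex 0.189 0.674 2.863
vertex -0.028 -1.096 0.812
endloop
endfacet
facet normal 0.640 -0.134 -0.757
outer loop
vertex 1.245 0.454 1.615
vertex 1.964 -0.545 2.4
vertex -0.028 -1.096 0.812
endloop
endfacet
facet normal -0.493 0.684 -0.538
outer loop
vertex -0.028 -1.096 0.812
vertex 0.189 0.674 2.863
vertex 1.245 0.454 1.615
endloop
endfacet
facet normal 0.590 0.717 0.372
outer loop
vertex 1.245 0.454 1.615
vertex 0.908 -0.324 3.648
vertex 1.964 -0.545 2.4
endloop
endfacet
facet normal 0.589 0.717 0.372
outer loop
vertex 0.189 0.674 2.863
vertex 0.908 -0.324 3.648
vertex 1.245 0.454 1.615
endloop
endfacet

endsolid


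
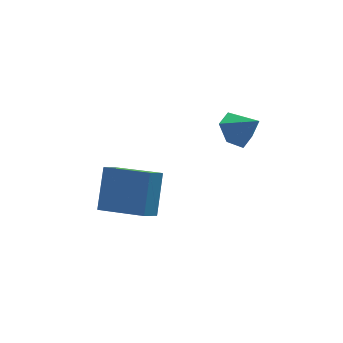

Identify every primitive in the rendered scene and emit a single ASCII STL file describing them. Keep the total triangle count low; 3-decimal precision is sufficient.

solid 
facet normal -0.672 0.700 -0.244
outer loop
vertex -1.758 4.722 1.519
vertex -1.122 5.125 0.923
vertex -2.375 3.647 0.132
endloop
endfacet
facet normal -0.662 -0.420 0.620
outer loop
vertex -1.038 2.255 0.617
vertex -1.758 4.722 1.519
vertex -2.375 3.647 0.132
endloop
endfacet
facet normal -0.671 0.700 -0.244
outer loop
vertex -2.375 3.647 0.132
vertex -1.122 5.125 0.923
vertex -1.739 4.05 -0.463
endloop
endfacet
facet normal -0.331 -0.578 -0.746
outer loop
vertex -1.739 4.05 -0.463
vertex -1.038 2.255 0.617
vertex -2.375 3.647 0.132
endloop
endfacet
facet normal 0.332 0.578 0.745
outer loop
vertex -1.758 4.722 1.519
vertex 0.215 3.733 1.408
vertex -1.122 5.125 0.923
endloop
endfacet
facet normal -0.662 -0.420 0.621
outer loop
vertex -0.421 3.33 2.003
vertex -1.758 4.722 1.519
vertex -1.038 2.255 0.617
endloop
endfacet
facet normal 0.332 0.578 0.746
outer loop
vertex -0.421 3.33 2.003
vertex 0.215 3.733 1.408
vertex -1.758 4.722 1.519
endloop
endfacet
facet normal 0.662 0.420 -0.621
outer loop
vertex -1.122 5.125 0.923
vertex 0.215 3.733 1.408
vertex -1.739 4.05 -0.463
endloop
endfacet
facet normal -0.332 -0.578 -0.745
outer loop
vertex -0.402 2.658 0.021
vertex -1.038 2.255 0.617
vertex -1.739 4.05 -0.463
endloop
endfacet
facet normal 0.662 0.420 -0.620
outer loop
vertex -1.739 4.05 -0.463
vertex 0.215 3.733 1.408
vertex -0.402 2.658 0.021
endloop
endfacet
facet normal 0.672 -0.700 0.244
outer loop
vertex -0.402 2.658 0.021
vertex -0.421 3.33 2.003
vertex -1.038 2.255 0.617
endloop
endfacet
facet normal 0.671 -0.700 0.244
outer loop
vertex 0.215 3.733 1.408
vertex -0.421 3.33 2.003
vertex -0.402 2.658 0.021
endloop
endfacet
facet normal -0.510 0.507 -0.695
outer loop
vertex 3.796 3.864 2.363
vertex 3.151 3.927 2.882
vertex 3.74 4.512 2.877
endloop
endfacet
facet normal 0.997 0.070 0.020
outer loop
vertex 3.796 3.864 2.363
vertex 3.74 4.512 2.877
vertex 3.809 3.273 3.778
endloop
endfacet
facet normal -0.509 0.507 -0.695
outer loop
vertex 3.74 4.512 2.877
vertex 3.151 3.927 2.882
vertex 3.095 4.576 3.396
endloop
endfacet
facet normal 0.572 0.503 0.648
outer loop
vertex 3.74 4.512 2.877
vertex 3.095 4.576 3.396
vertex 3.809 3.273 3.778
endloop
endfacet
facet normal -0.510 0.507 -0.695
outer loop
vertex 3.095 4.576 3.396
vertex 3.151 3.927 2.882
vertex 2.507 3.99 3.4
endloop
endfacet
facet normal -0.178 0.186 0.966
outer loop
vertex 3.095 4.576 3.396
vertex 2.507 3.99 3.4
vertex 3.809 3.273 3.778
endloop
endfacet
facet normal -0.509 0.507 -0.695
outer loop
vertex 2.507 3.99 3.4
vertex 3.151 3.927 2.882
vertex 2.563 3.342 2.886
endloop
endfacet
facet normal -0.501 -0.564 0.656
outer loop
vertex 2.507 3.99 3.4
vertex 2.563 3.342 2.886
vertex 3.809 3.273 3.778
endloop
endfacet
facet normal -0.509 0.507 -0.695
outer loop
vertex 2.563 3.342 2.886
vertex 3.151 3.927 2.882
vertex 3.208 3.278 2.367
endloop
endfacet
facet normal -0.076 -0.997 0.029
outer loop
vertex 2.563 3.342 2.886
vertex 3.208 3.278 2.367
vertex 3.809 3.273 3.778
endloop
endfacet
facet normal -0.510 0.507 -0.695
outer loop
vertex 3.208 3.278 2.367
vertex 3.151 3.927 2.882
vertex 3.796 3.864 2.363
endloop
endfacet
facet normal 0.675 -0.679 -0.290
outer loop
vertex 3.208 3.278 2.367
vertex 3.796 3.864 2.363
vertex 3.809 3.273 3.778
endloop
endfacet

endsolid


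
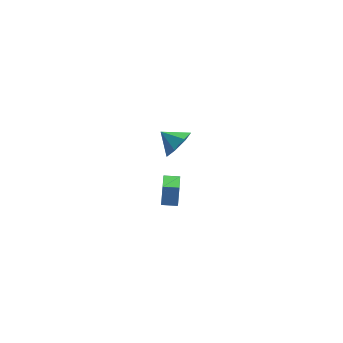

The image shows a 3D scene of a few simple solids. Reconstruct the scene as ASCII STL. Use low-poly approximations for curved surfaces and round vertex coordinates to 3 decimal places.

solid 
facet normal -0.979 0.199 0.053
outer loop
vertex -0.338 -4.351 1.652
vertex -0.107 -3.138 1.355
vertex -0.456 -4.618 0.467
endloop
endfacet
facet normal -0.183 -0.955 0.233
outer loop
vertex 0.347 -4.782 0.425
vertex -0.338 -4.351 1.652
vertex -0.456 -4.618 0.467
endloop
endfacet
facet normal -0.978 0.200 0.052
outer loop
vertex -0.456 -4.618 0.467
vertex -0.107 -3.138 1.355
vertex -0.224 -3.405 0.171
endloop
endfacet
facet normal -0.095 -0.219 -0.971
outer loop
vertex -0.224 -3.405 0.171
vertex 0.347 -4.782 0.425
vertex -0.456 -4.618 0.467
endloop
endfacet
facet normal 0.096 0.220 0.971
outer loop
vertex -0.338 -4.351 1.652
vertex 0.696 -3.302 1.313
vertex -0.107 -3.138 1.355
endloop
endfacet
facet normal -0.183 -0.955 0.233
outer loop
vertex 0.464 -4.515 1.609
vertex -0.338 -4.351 1.652
vertex 0.347 -4.782 0.425
endloop
endfacet
facet normal 0.097 0.218 0.971
outer loop
vertex 0.464 -4.515 1.609
vertex 0.696 -3.302 1.313
vertex -0.338 -4.351 1.652
endloop
endfacet
facet normal 0.183 0.955 -0.233
outer loop
vertex -0.107 -3.138 1.355
vertex 0.696 -3.302 1.313
vertex -0.224 -3.405 0.171
endloop
endfacet
facet normal -0.097 -0.219 -0.971
outer loop
vertex 0.578 -3.569 0.128
vertex 0.347 -4.782 0.425
vertex -0.224 -3.405 0.171
endloop
endfacet
facet normal 0.183 0.955 -0.233
outer loop
vertex -0.224 -3.405 0.171
vertex 0.696 -3.302 1.313
vertex 0.578 -3.569 0.128
endloop
endfacet
facet normal 0.979 -0.199 -0.052
outer loop
vertex 0.578 -3.569 0.128
vertex 0.464 -4.515 1.609
vertex 0.347 -4.782 0.425
endloop
endfacet
facet normal 0.978 -0.200 -0.052
outer loop
vertex 0.696 -3.302 1.313
vertex 0.464 -4.515 1.609
vertex 0.578 -3.569 0.128
endloop
endfacet
facet normal 0.686 -0.481 -0.545
outer loop
vertex 2.194 3.805 -2.092
vertex 1.609 2.969 -2.091
vertex 1.617 3.739 -2.76
endloop
endfacet
facet normal -0.147 0.989 0.029
outer loop
vertex 2.194 3.805 -2.092
vertex 1.617 3.739 -2.76
vertex 0.751 3.571 -1.409
endloop
endfacet
facet normal 0.686 -0.481 -0.546
outer loop
vertex 1.617 3.739 -2.76
vertex 1.609 2.969 -2.091
vertex 1.034 3.094 -2.924
endloop
endfacet
facet normal -0.655 0.677 -0.336
outer loop
vertex 1.617 3.739 -2.76
vertex 1.034 3.094 -2.924
vertex 0.751 3.571 -1.409
endloop
endfacet
facet normal 0.686 -0.481 -0.546
outer loop
vertex 1.034 3.094 -2.924
vertex 1.609 2.969 -2.091
vertex 0.884 2.355 -2.461
endloop
endfacet
facet normal -0.976 0.070 -0.204
outer loop
vertex 1.034 3.094 -2.924
vertex 0.884 2.355 -2.461
vertex 0.751 3.571 -1.409
endloop
endfacet
facet normal 0.686 -0.481 -0.546
outer loop
vertex 0.884 2.355 -2.461
vertex 1.609 2.969 -2.091
vertex 1.28 2.078 -1.719
endloop
endfacet
facet normal -0.869 -0.375 0.324
outer loop
vertex 0.884 2.355 -2.461
vertex 1.28 2.078 -1.719
vertex 0.751 3.571 -1.409
endloop
endfacet
facet normal 0.686 -0.481 -0.545
outer loop
vertex 1.28 2.078 -1.719
vertex 1.609 2.969 -2.091
vertex 1.924 2.473 -1.257
endloop
endfacet
facet normal -0.413 -0.323 0.852
outer loop
vertex 1.28 2.078 -1.719
vertex 1.924 2.473 -1.257
vertex 0.751 3.571 -1.409
endloop
endfacet
facet normal 0.687 -0.481 -0.545
outer loop
vertex 1.924 2.473 -1.257
vertex 1.609 2.969 -2.091
vertex 2.33 3.241 -1.423
endloop
endfacet
facet normal 0.048 0.187 0.981
outer loop
vertex 1.924 2.473 -1.257
vertex 2.33 3.241 -1.423
vertex 0.751 3.571 -1.409
endloop
endfacet
facet normal 0.687 -0.481 -0.545
outer loop
vertex 2.33 3.241 -1.423
vertex 1.609 2.969 -2.091
vertex 2.194 3.805 -2.092
endloop
endfacet
facet normal 0.166 0.770 0.616
outer loop
vertex 2.33 3.241 -1.423
vertex 2.194 3.805 -2.092
vertex 0.751 3.571 -1.409
endloop
endfacet

endsolid


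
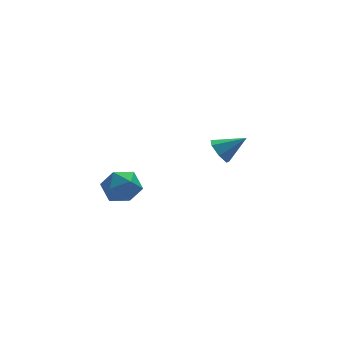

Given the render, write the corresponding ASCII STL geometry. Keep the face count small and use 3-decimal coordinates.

solid 
facet normal -0.807 0.180 -0.562
outer loop
vertex 2.755 0.31 -2.729
vertex 2.304 -0.186 -2.24
vertex 2.436 0.63 -2.168
endloop
endfacet
facet normal 0.695 0.719 -0.015
outer loop
vertex 2.755 0.31 -2.729
vertex 2.436 0.63 -2.168
vertex 3.596 -0.474 -1.34
endloop
endfacet
facet normal -0.807 0.180 -0.563
outer loop
vertex 2.436 0.63 -2.168
vertex 2.304 -0.186 -2.24
vertex 2.017 0.335 -1.662
endloop
endfacet
facet normal 0.247 0.734 0.633
outer loop
vertex 2.436 0.63 -2.168
vertex 2.017 0.335 -1.662
vertex 3.596 -0.474 -1.34
endloop
endfacet
facet normal -0.808 0.179 -0.562
outer loop
vertex 2.017 0.335 -1.662
vertex 2.304 -0.186 -2.24
vertex 1.815 -0.352 -1.59
endloop
endfacet
facet normal -0.128 0.141 0.982
outer loop
vertex 2.017 0.335 -1.662
vertex 1.815 -0.352 -1.59
vertex 3.596 -0.474 -1.34
endloop
endfacet
facet normal -0.808 0.179 -0.562
outer loop
vertex 1.815 -0.352 -1.59
vertex 2.304 -0.186 -2.24
vertex 1.981 -0.915 -2.008
endloop
endfacet
facet normal -0.151 -0.618 0.772
outer loop
vertex 1.815 -0.352 -1.59
vertex 1.981 -0.915 -2.008
vertex 3.596 -0.474 -1.34
endloop
endfacet
facet normal -0.808 0.179 -0.561
outer loop
vertex 1.981 -0.915 -2.008
vertex 2.304 -0.186 -2.24
vertex 2.39 -0.929 -2.601
endloop
endfacet
facet normal 0.198 -0.967 0.159
outer loop
vertex 1.981 -0.915 -2.008
vertex 2.39 -0.929 -2.601
vertex 3.596 -0.474 -1.34
endloop
endfacet
facet normal -0.807 0.180 -0.563
outer loop
vertex 2.39 -0.929 -2.601
vertex 2.304 -0.186 -2.24
vertex 2.735 -0.384 -2.921
endloop
endfacet
facet normal 0.655 -0.645 -0.393
outer loop
vertex 2.39 -0.929 -2.601
vertex 2.735 -0.384 -2.921
vertex 3.596 -0.474 -1.34
endloop
endfacet
facet normal -0.807 0.179 -0.563
outer loop
vertex 2.735 -0.384 -2.921
vertex 2.304 -0.186 -2.24
vertex 2.755 0.31 -2.729
endloop
endfacet
facet normal 0.876 0.105 -0.471
outer loop
vertex 2.735 -0.384 -2.921
vertex 2.755 0.31 -2.729
vertex 3.596 -0.474 -1.34
endloop
endfacet
facet normal -0.481 0.864 -0.150
outer loop
vertex -3.809 -2.08 -2.612
vertex -4.487 -2.319 -1.816
vertex -3.583 -1.78 -1.607
endloop
endfacet
facet normal 0.209 0.923 -0.323
outer loop
vertex -3.809 -2.08 -2.612
vertex -3.583 -1.78 -1.607
vertex -2.809 -2.175 -2.235
endloop
endfacet
facet normal 0.353 0.438 -0.826
outer loop
vertex -3.809 -2.08 -2.612
vertex -2.809 -2.175 -2.235
vertex -3.234 -2.958 -2.832
endloop
endfacet
facet normal -0.247 0.080 -0.966
outer loop
vertex -3.809 -2.08 -2.612
vertex -3.234 -2.958 -2.832
vertex -4.271 -3.047 -2.574
endloop
endfacet
facet normal -0.763 0.343 -0.547
outer loop
vertex -3.809 -2.08 -2.612
vertex -4.271 -3.047 -2.574
vertex -4.487 -2.319 -1.816
endloop
endfacet
facet normal 0.596 0.762 0.255
outer loop
vertex -2.809 -2.175 -2.235
vertex -3.583 -1.78 -1.607
vertex -2.869 -2.473 -1.206
endloop
endfacet
facet normal -0.521 0.666 0.535
outer loop
vertex -3.583 -1.78 -1.607
vertex -4.487 -2.319 -1.816
vertex -3.906 -2.562 -0.948
endloop
endfacet
facet normal -0.978 -0.177 -0.108
outer loop
vertex -4.487 -2.319 -1.816
vertex -4.271 -3.047 -2.574
vertex -4.331 -3.345 -1.545
endloop
endfacet
facet normal -0.144 -0.602 -0.785
outer loop
vertex -4.271 -3.047 -2.574
vertex -3.234 -2.958 -2.832
vertex -3.557 -3.74 -2.173
endloop
endfacet
facet normal 0.828 -0.022 -0.560
outer loop
vertex -3.234 -2.958 -2.832
vertex -2.809 -2.175 -2.235
vertex -2.653 -3.201 -1.964
endloop
endfacet
facet normal 0.247 -0.080 0.966
outer loop
vertex -3.331 -3.44 -1.168
vertex -2.869 -2.473 -1.206
vertex -3.906 -2.562 -0.948
endloop
endfacet
facet normal -0.353 -0.438 0.826
outer loop
vertex -3.331 -3.44 -1.168
vertex -3.906 -2.562 -0.948
vertex -4.331 -3.345 -1.545
endloop
endfacet
facet normal -0.209 -0.923 0.323
outer loop
vertex -3.331 -3.44 -1.168
vertex -4.331 -3.345 -1.545
vertex -3.557 -3.74 -2.173
endloop
endfacet
facet normal 0.481 -0.864 0.150
outer loop
vertex -3.331 -3.44 -1.168
vertex -3.557 -3.74 -2.173
vertex -2.653 -3.201 -1.964
endloop
endfacet
facet normal 0.763 -0.343 0.547
outer loop
vertex -3.331 -3.44 -1.168
vertex -2.653 -3.201 -1.964
vertex -2.869 -2.473 -1.206
endloop
endfacet
facet normal 0.144 0.602 0.785
outer loop
vertex -3.906 -2.562 -0.948
vertex -2.869 -2.473 -1.206
vertex -3.583 -1.78 -1.607
endloop
endfacet
facet normal -0.828 0.022 0.560
outer loop
vertex -4.331 -3.345 -1.545
vertex -3.906 -2.562 -0.948
vertex -4.487 -2.319 -1.816
endloop
endfacet
facet normal -0.596 -0.762 -0.255
outer loop
vertex -3.557 -3.74 -2.173
vertex -4.331 -3.345 -1.545
vertex -4.271 -3.047 -2.574
endloop
endfacet
facet normal 0.521 -0.666 -0.535
outer loop
vertex -2.653 -3.201 -1.964
vertex -3.557 -3.74 -2.173
vertex -3.234 -2.958 -2.832
endloop
endfacet
facet normal 0.978 0.177 0.108
outer loop
vertex -2.869 -2.473 -1.206
vertex -2.653 -3.201 -1.964
vertex -2.809 -2.175 -2.235
endloop
endfacet

endsolid


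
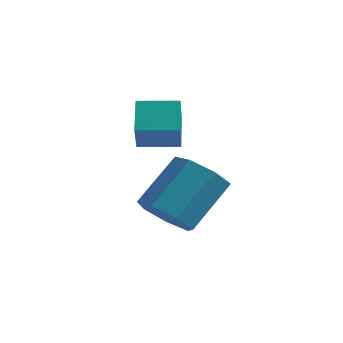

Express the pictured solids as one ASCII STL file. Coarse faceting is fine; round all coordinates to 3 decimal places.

solid 
facet normal -0.333 -0.670 -0.663
outer loop
vertex -0.616 3.205 -2.93
vertex -1.135 2.817 -2.277
vertex -1.354 3.498 -2.855
endloop
endfacet
facet normal 0.181 0.645 -0.742
outer loop
vertex -0.616 3.205 -2.93
vertex -1.354 3.498 -2.855
vertex 0.014 4.471 -1.676
endloop
endfacet
facet normal 0.181 0.645 -0.742
outer loop
vertex 0.014 4.471 -1.676
vertex -1.354 3.498 -2.855
vertex -0.725 4.765 -1.601
endloop
endfacet
facet normal 0.334 0.670 0.663
outer loop
vertex 0.014 4.471 -1.676
vertex -0.725 4.765 -1.601
vertex -0.505 4.083 -1.023
endloop
endfacet
facet normal -0.333 -0.670 -0.664
outer loop
vertex -1.354 3.498 -2.855
vertex -1.135 2.817 -2.277
vertex -1.928 3.278 -2.345
endloop
endfacet
facet normal -0.611 0.689 -0.390
outer loop
vertex -1.354 3.498 -2.855
vertex -1.928 3.278 -2.345
vertex -0.725 4.765 -1.601
endloop
endfacet
facet normal -0.611 0.689 -0.389
outer loop
vertex -0.725 4.765 -1.601
vertex -1.928 3.278 -2.345
vertex -1.298 4.545 -1.091
endloop
endfacet
facet normal 0.333 0.670 0.663
outer loop
vertex -0.725 4.765 -1.601
vertex -1.298 4.545 -1.091
vertex -0.505 4.083 -1.023
endloop
endfacet
facet normal -0.333 -0.671 -0.663
outer loop
vertex -1.928 3.278 -2.345
vertex -1.135 2.817 -2.277
vertex -1.904 2.711 -1.783
endloop
endfacet
facet normal -0.942 0.215 0.257
outer loop
vertex -1.928 3.278 -2.345
vertex -1.904 2.711 -1.783
vertex -1.298 4.545 -1.091
endloop
endfacet
facet normal -0.942 0.214 0.257
outer loop
vertex -1.298 4.545 -1.091
vertex -1.904 2.711 -1.783
vertex -1.274 3.977 -0.53
endloop
endfacet
facet normal 0.333 0.670 0.664
outer loop
vertex -1.298 4.545 -1.091
vertex -1.274 3.977 -0.53
vertex -0.505 4.083 -1.023
endloop
endfacet
facet normal -0.334 -0.670 -0.663
outer loop
vertex -1.904 2.711 -1.783
vertex -1.135 2.817 -2.277
vertex -1.301 2.223 -1.594
endloop
endfacet
facet normal -0.564 -0.422 0.710
outer loop
vertex -1.904 2.711 -1.783
vertex -1.301 2.223 -1.594
vertex -1.274 3.977 -0.53
endloop
endfacet
facet normal -0.564 -0.422 0.710
outer loop
vertex -1.274 3.977 -0.53
vertex -1.301 2.223 -1.594
vertex -0.671 3.49 -0.34
endloop
endfacet
facet normal 0.333 0.671 0.663
outer loop
vertex -1.274 3.977 -0.53
vertex -0.671 3.49 -0.34
vertex -0.505 4.083 -1.023
endloop
endfacet
facet normal -0.332 -0.670 -0.664
outer loop
vertex -1.301 2.223 -1.594
vertex -1.135 2.817 -2.277
vertex -0.573 2.183 -1.918
endloop
endfacet
facet normal 0.239 -0.741 0.628
outer loop
vertex -1.301 2.223 -1.594
vertex -0.573 2.183 -1.918
vertex -0.671 3.49 -0.34
endloop
endfacet
facet normal 0.239 -0.741 0.628
outer loop
vertex -0.671 3.49 -0.34
vertex -0.573 2.183 -1.918
vertex 0.057 3.449 -0.665
endloop
endfacet
facet normal 0.334 0.670 0.663
outer loop
vertex -0.671 3.49 -0.34
vertex 0.057 3.449 -0.665
vertex -0.505 4.083 -1.023
endloop
endfacet
facet normal -0.334 -0.671 -0.662
outer loop
vertex -0.573 2.183 -1.918
vertex -1.135 2.817 -2.277
vertex -0.268 2.619 -2.513
endloop
endfacet
facet normal 0.862 -0.502 0.074
outer loop
vertex -0.573 2.183 -1.918
vertex -0.268 2.619 -2.513
vertex 0.057 3.449 -0.665
endloop
endfacet
facet normal 0.862 -0.502 0.074
outer loop
vertex 0.057 3.449 -0.665
vertex -0.268 2.619 -2.513
vertex 0.362 3.886 -1.259
endloop
endfacet
facet normal 0.333 0.670 0.664
outer loop
vertex 0.057 3.449 -0.665
vertex 0.362 3.886 -1.259
vertex -0.505 4.083 -1.023
endloop
endfacet
facet normal -0.334 -0.670 -0.663
outer loop
vertex -0.268 2.619 -2.513
vertex -1.135 2.817 -2.277
vertex -0.616 3.205 -2.93
endloop
endfacet
facet normal 0.836 0.115 -0.536
outer loop
vertex -0.268 2.619 -2.513
vertex -0.616 3.205 -2.93
vertex 0.362 3.886 -1.259
endloop
endfacet
facet normal 0.836 0.115 -0.536
outer loop
vertex 0.362 3.886 -1.259
vertex -0.616 3.205 -2.93
vertex 0.014 4.471 -1.676
endloop
endfacet
facet normal 0.333 0.671 0.663
outer loop
vertex 0.362 3.886 -1.259
vertex 0.014 4.471 -1.676
vertex -0.505 4.083 -1.023
endloop
endfacet
facet normal -0.950 -0.313 -0.016
outer loop
vertex -1.98 2.753 0.897
vertex -2.286 3.646 1.588
vertex -2.182 3.414 -0.047
endloop
endfacet
facet normal 0.262 -0.763 -0.591
outer loop
vertex -1.034 3.794 -0.028
vertex -1.98 2.753 0.897
vertex -2.182 3.414 -0.047
endloop
endfacet
facet normal -0.949 -0.314 -0.016
outer loop
vertex -2.182 3.414 -0.047
vertex -2.286 3.646 1.588
vertex -2.489 4.307 0.644
endloop
endfacet
facet normal -0.174 0.565 -0.807
outer loop
vertex -2.489 4.307 0.644
vertex -1.034 3.794 -0.028
vertex -2.182 3.414 -0.047
endloop
endfacet
facet normal 0.174 -0.565 0.807
outer loop
vertex -1.98 2.753 0.897
vertex -1.138 4.026 1.607
vertex -2.286 3.646 1.588
endloop
endfacet
facet normal 0.262 -0.763 -0.591
outer loop
vertex -0.831 3.133 0.916
vertex -1.98 2.753 0.897
vertex -1.034 3.794 -0.028
endloop
endfacet
facet normal 0.173 -0.565 0.807
outer loop
vertex -0.831 3.133 0.916
vertex -1.138 4.026 1.607
vertex -1.98 2.753 0.897
endloop
endfacet
facet normal -0.262 0.763 0.591
outer loop
vertex -2.286 3.646 1.588
vertex -1.138 4.026 1.607
vertex -2.489 4.307 0.644
endloop
endfacet
facet normal -0.173 0.565 -0.807
outer loop
vertex -1.34 4.687 0.663
vertex -1.034 3.794 -0.028
vertex -2.489 4.307 0.644
endloop
endfacet
facet normal -0.262 0.763 0.591
outer loop
vertex -2.489 4.307 0.644
vertex -1.138 4.026 1.607
vertex -1.34 4.687 0.663
endloop
endfacet
facet normal 0.949 0.313 0.015
outer loop
vertex -1.34 4.687 0.663
vertex -0.831 3.133 0.916
vertex -1.034 3.794 -0.028
endloop
endfacet
facet normal 0.949 0.314 0.016
outer loop
vertex -1.138 4.026 1.607
vertex -0.831 3.133 0.916
vertex -1.34 4.687 0.663
endloop
endfacet

endsolid


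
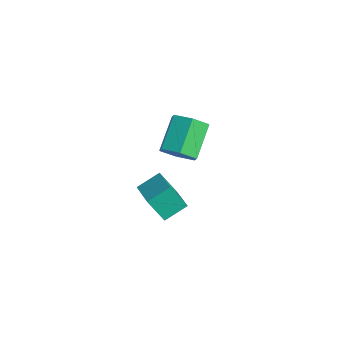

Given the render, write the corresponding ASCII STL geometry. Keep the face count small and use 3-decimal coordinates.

solid 
facet normal 0.493 -0.640 -0.590
outer loop
vertex 3.414 2.221 1.865
vertex 2.922 2.419 1.239
vertex 3.615 2.838 1.364
endloop
endfacet
facet normal 0.835 0.157 0.528
outer loop
vertex 3.414 2.221 1.865
vertex 3.615 2.838 1.364
vertex 2.61 3.263 2.826
endloop
endfacet
facet normal 0.835 0.156 0.528
outer loop
vertex 2.61 3.263 2.826
vertex 3.615 2.838 1.364
vertex 2.811 3.88 2.326
endloop
endfacet
facet normal -0.493 0.639 0.590
outer loop
vertex 2.61 3.263 2.826
vertex 2.811 3.88 2.326
vertex 2.118 3.461 2.201
endloop
endfacet
facet normal 0.493 -0.639 -0.590
outer loop
vertex 3.615 2.838 1.364
vertex 2.922 2.419 1.239
vertex 3.124 3.036 0.739
endloop
endfacet
facet normal 0.630 0.730 -0.264
outer loop
vertex 3.615 2.838 1.364
vertex 3.124 3.036 0.739
vertex 2.811 3.88 2.326
endloop
endfacet
facet normal 0.631 0.730 -0.264
outer loop
vertex 2.811 3.88 2.326
vertex 3.124 3.036 0.739
vertex 2.32 4.078 1.7
endloop
endfacet
facet normal -0.493 0.640 0.589
outer loop
vertex 2.811 3.88 2.326
vertex 2.32 4.078 1.7
vertex 2.118 3.461 2.201
endloop
endfacet
facet normal 0.492 -0.640 -0.590
outer loop
vertex 3.124 3.036 0.739
vertex 2.922 2.419 1.239
vertex 2.43 2.617 0.614
endloop
endfacet
facet normal -0.204 0.574 -0.793
outer loop
vertex 3.124 3.036 0.739
vertex 2.43 2.617 0.614
vertex 2.32 4.078 1.7
endloop
endfacet
facet normal -0.204 0.574 -0.793
outer loop
vertex 2.32 4.078 1.7
vertex 2.43 2.617 0.614
vertex 1.626 3.659 1.575
endloop
endfacet
facet normal -0.493 0.640 0.590
outer loop
vertex 2.32 4.078 1.7
vertex 1.626 3.659 1.575
vertex 2.118 3.461 2.201
endloop
endfacet
facet normal 0.493 -0.639 -0.590
outer loop
vertex 2.43 2.617 0.614
vertex 2.922 2.419 1.239
vertex 2.229 2.0 1.114
endloop
endfacet
facet normal -0.834 -0.156 -0.528
outer loop
vertex 2.43 2.617 0.614
vertex 2.229 2.0 1.114
vertex 1.626 3.659 1.575
endloop
endfacet
facet normal -0.835 -0.157 -0.528
outer loop
vertex 1.626 3.659 1.575
vertex 2.229 2.0 1.114
vertex 1.425 3.042 2.076
endloop
endfacet
facet normal -0.493 0.640 0.590
outer loop
vertex 1.626 3.659 1.575
vertex 1.425 3.042 2.076
vertex 2.118 3.461 2.201
endloop
endfacet
facet normal 0.493 -0.640 -0.589
outer loop
vertex 2.229 2.0 1.114
vertex 2.922 2.419 1.239
vertex 2.72 1.802 1.74
endloop
endfacet
facet normal -0.631 -0.730 0.264
outer loop
vertex 2.229 2.0 1.114
vertex 2.72 1.802 1.74
vertex 1.425 3.042 2.076
endloop
endfacet
facet normal -0.630 -0.730 0.264
outer loop
vertex 1.425 3.042 2.076
vertex 2.72 1.802 1.74
vertex 1.916 2.844 2.701
endloop
endfacet
facet normal -0.493 0.639 0.590
outer loop
vertex 1.425 3.042 2.076
vertex 1.916 2.844 2.701
vertex 2.118 3.461 2.201
endloop
endfacet
facet normal 0.493 -0.640 -0.590
outer loop
vertex 2.72 1.802 1.74
vertex 2.922 2.419 1.239
vertex 3.414 2.221 1.865
endloop
endfacet
facet normal 0.204 -0.574 0.793
outer loop
vertex 2.72 1.802 1.74
vertex 3.414 2.221 1.865
vertex 1.916 2.844 2.701
endloop
endfacet
facet normal 0.204 -0.574 0.793
outer loop
vertex 1.916 2.844 2.701
vertex 3.414 2.221 1.865
vertex 2.61 3.263 2.826
endloop
endfacet
facet normal -0.492 0.640 0.590
outer loop
vertex 1.916 2.844 2.701
vertex 2.61 3.263 2.826
vertex 2.118 3.461 2.201
endloop
endfacet
facet normal -0.369 -0.390 0.843
outer loop
vertex 2.001 1.564 -2.163
vertex 2.079 2.574 -1.662
vertex 0.602 1.899 -2.621
endloop
endfacet
facet normal -0.069 -0.894 -0.443
outer loop
vertex 1.081 2.406 -3.718
vertex 2.001 1.564 -2.163
vertex 0.602 1.899 -2.621
endloop
endfacet
facet normal -0.369 -0.390 0.843
outer loop
vertex 0.602 1.899 -2.621
vertex 2.079 2.574 -1.662
vertex 0.679 2.909 -2.12
endloop
endfacet
facet normal -0.927 0.221 -0.303
outer loop
vertex 0.679 2.909 -2.12
vertex 1.081 2.406 -3.718
vertex 0.602 1.899 -2.621
endloop
endfacet
facet normal 0.927 -0.222 0.302
outer loop
vertex 2.001 1.564 -2.163
vertex 2.558 3.081 -2.759
vertex 2.079 2.574 -1.662
endloop
endfacet
facet normal -0.069 -0.894 -0.443
outer loop
vertex 2.481 2.071 -3.26
vertex 2.001 1.564 -2.163
vertex 1.081 2.406 -3.718
endloop
endfacet
facet normal 0.927 -0.221 0.303
outer loop
vertex 2.481 2.071 -3.26
vertex 2.558 3.081 -2.759
vertex 2.001 1.564 -2.163
endloop
endfacet
facet normal 0.069 0.894 0.443
outer loop
vertex 2.079 2.574 -1.662
vertex 2.558 3.081 -2.759
vertex 0.679 2.909 -2.12
endloop
endfacet
facet normal -0.927 0.222 -0.303
outer loop
vertex 1.159 3.416 -3.217
vertex 1.081 2.406 -3.718
vertex 0.679 2.909 -2.12
endloop
endfacet
facet normal 0.069 0.894 0.443
outer loop
vertex 0.679 2.909 -2.12
vertex 2.558 3.081 -2.759
vertex 1.159 3.416 -3.217
endloop
endfacet
facet normal 0.369 0.390 -0.844
outer loop
vertex 1.159 3.416 -3.217
vertex 2.481 2.071 -3.26
vertex 1.081 2.406 -3.718
endloop
endfacet
facet normal 0.370 0.390 -0.843
outer loop
vertex 2.558 3.081 -2.759
vertex 2.481 2.071 -3.26
vertex 1.159 3.416 -3.217
endloop
endfacet

endsolid
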